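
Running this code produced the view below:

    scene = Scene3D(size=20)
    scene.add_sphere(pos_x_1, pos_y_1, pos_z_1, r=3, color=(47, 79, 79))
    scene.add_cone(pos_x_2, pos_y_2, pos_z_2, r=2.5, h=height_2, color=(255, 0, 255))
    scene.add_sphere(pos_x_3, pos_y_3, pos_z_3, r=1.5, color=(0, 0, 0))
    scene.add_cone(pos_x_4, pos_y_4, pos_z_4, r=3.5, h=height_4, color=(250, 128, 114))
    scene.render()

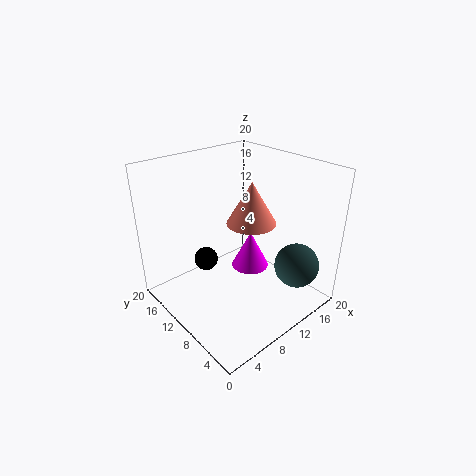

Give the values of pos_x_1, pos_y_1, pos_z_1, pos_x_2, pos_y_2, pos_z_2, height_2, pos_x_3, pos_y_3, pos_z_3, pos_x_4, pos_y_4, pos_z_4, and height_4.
pos_x_1 = 14.5; pos_y_1 = 3; pos_z_1 = 7; pos_x_2 = 10.5; pos_y_2 = 8; pos_z_2 = 6.5; height_2 = 5; pos_x_3 = 4.5; pos_y_3 = 10; pos_z_3 = 9; pos_x_4 = 12.5; pos_y_4 = 10; pos_z_4 = 11.5; height_4 = 6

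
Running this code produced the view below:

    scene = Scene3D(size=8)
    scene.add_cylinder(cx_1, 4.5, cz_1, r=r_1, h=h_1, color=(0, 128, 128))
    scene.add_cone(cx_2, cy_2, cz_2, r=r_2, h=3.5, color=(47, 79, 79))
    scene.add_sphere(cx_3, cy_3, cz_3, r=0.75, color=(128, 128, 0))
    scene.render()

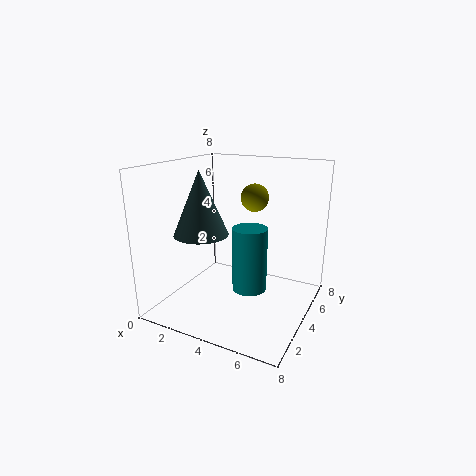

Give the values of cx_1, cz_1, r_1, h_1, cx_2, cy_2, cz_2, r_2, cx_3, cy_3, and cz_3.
cx_1 = 4.5
cz_1 = 0.75
r_1 = 1
h_1 = 3.75
cx_2 = 2.25
cy_2 = 3
cz_2 = 4.25
r_2 = 1.5
cx_3 = 4.75
cy_3 = 4.5
cz_3 = 6.25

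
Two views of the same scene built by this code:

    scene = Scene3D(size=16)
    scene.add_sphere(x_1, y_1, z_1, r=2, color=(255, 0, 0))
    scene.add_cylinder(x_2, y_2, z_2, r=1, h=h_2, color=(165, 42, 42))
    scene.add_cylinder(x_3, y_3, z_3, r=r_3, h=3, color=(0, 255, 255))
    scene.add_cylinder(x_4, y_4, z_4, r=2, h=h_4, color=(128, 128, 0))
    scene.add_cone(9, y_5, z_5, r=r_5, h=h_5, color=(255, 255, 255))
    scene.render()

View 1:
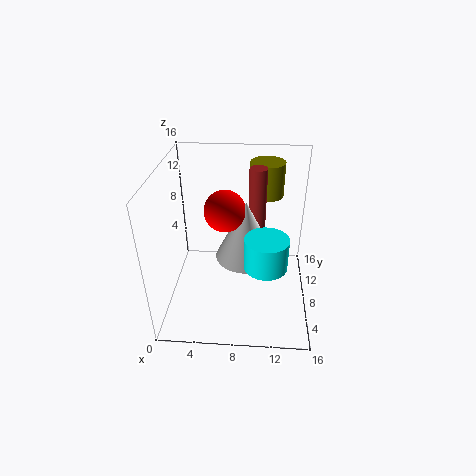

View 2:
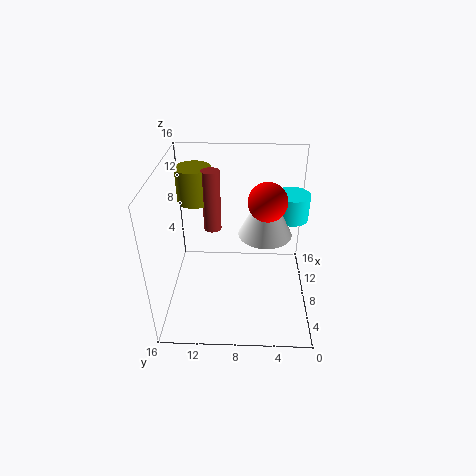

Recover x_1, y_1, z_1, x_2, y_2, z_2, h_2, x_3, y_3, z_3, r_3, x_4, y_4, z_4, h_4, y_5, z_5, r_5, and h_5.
x_1 = 7, y_1 = 5, z_1 = 13, x_2 = 10, y_2 = 11, z_2 = 8, h_2 = 7, x_3 = 11, y_3 = 2, z_3 = 9, r_3 = 2, x_4 = 11, y_4 = 13, z_4 = 11, h_4 = 4, y_5 = 5, z_5 = 8, r_5 = 3, h_5 = 6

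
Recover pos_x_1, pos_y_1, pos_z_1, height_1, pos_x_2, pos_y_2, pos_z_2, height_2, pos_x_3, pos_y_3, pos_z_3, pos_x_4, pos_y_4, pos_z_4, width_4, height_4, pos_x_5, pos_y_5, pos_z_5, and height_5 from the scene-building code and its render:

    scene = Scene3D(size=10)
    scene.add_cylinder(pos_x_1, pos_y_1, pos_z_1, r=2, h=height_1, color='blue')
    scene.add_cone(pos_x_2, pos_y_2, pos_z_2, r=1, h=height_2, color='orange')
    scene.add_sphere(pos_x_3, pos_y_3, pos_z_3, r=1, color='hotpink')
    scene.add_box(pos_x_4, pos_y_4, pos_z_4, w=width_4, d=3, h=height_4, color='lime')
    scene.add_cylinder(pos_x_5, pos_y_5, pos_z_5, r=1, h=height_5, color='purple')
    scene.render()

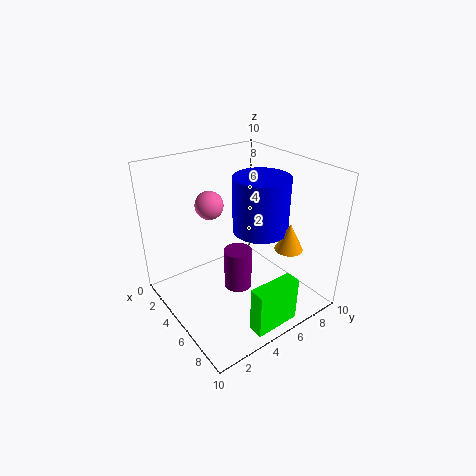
pos_x_1 = 5
pos_y_1 = 7
pos_z_1 = 5
height_1 = 4
pos_x_2 = 7
pos_y_2 = 8
pos_z_2 = 4
height_2 = 2
pos_x_3 = 3
pos_y_3 = 4
pos_z_3 = 7
pos_x_4 = 9
pos_y_4 = 3
pos_z_4 = 1
width_4 = 1
height_4 = 3
pos_x_5 = 5
pos_y_5 = 5
pos_z_5 = 1
height_5 = 3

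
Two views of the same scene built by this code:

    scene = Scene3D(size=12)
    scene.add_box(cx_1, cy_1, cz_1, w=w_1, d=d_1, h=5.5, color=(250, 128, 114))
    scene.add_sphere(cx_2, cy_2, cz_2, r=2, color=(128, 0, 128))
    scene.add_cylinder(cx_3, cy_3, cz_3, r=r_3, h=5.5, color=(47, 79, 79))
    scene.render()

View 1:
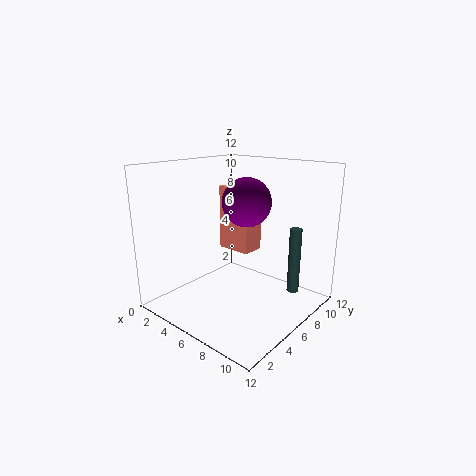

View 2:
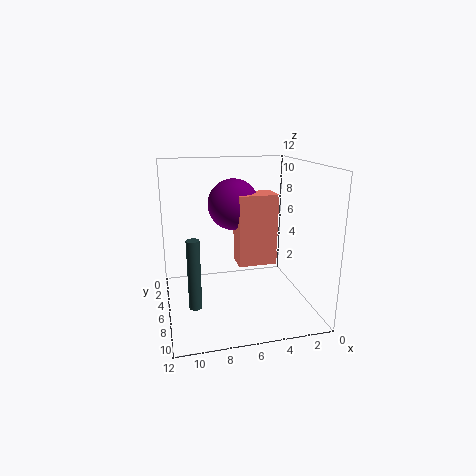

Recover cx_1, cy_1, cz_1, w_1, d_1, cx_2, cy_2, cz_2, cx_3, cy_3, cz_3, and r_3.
cx_1 = 3.5
cy_1 = 6.5
cz_1 = 4.5
w_1 = 3
d_1 = 2
cx_2 = 6.5
cy_2 = 6.5
cz_2 = 9
cx_3 = 10
cy_3 = 8.5
cz_3 = 1.5
r_3 = 0.5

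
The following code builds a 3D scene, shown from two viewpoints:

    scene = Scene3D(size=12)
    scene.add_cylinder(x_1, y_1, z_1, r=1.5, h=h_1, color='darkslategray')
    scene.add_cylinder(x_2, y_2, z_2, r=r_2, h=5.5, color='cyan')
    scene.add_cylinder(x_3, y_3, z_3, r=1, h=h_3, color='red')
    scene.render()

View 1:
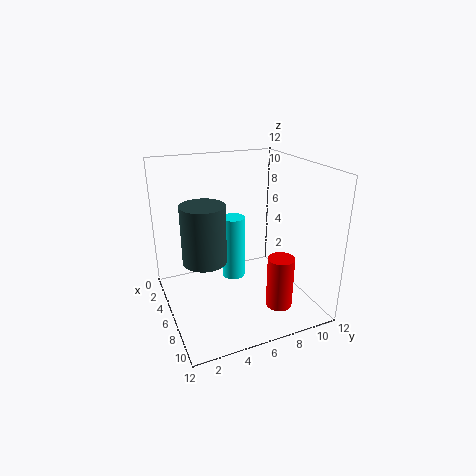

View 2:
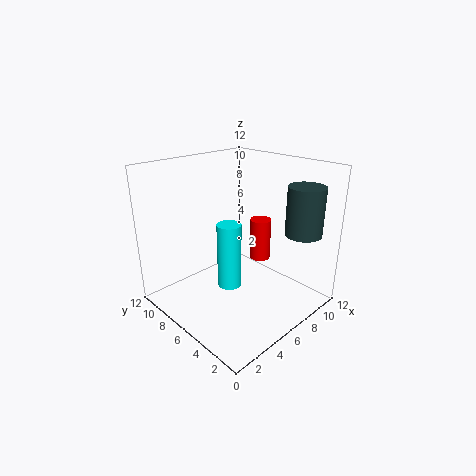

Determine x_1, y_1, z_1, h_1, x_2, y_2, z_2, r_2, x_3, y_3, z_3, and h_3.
x_1 = 9.5
y_1 = 2
z_1 = 6.5
h_1 = 4
x_2 = 5
y_2 = 6
z_2 = 2
r_2 = 1
x_3 = 10.5
y_3 = 7.5
z_3 = 2
h_3 = 4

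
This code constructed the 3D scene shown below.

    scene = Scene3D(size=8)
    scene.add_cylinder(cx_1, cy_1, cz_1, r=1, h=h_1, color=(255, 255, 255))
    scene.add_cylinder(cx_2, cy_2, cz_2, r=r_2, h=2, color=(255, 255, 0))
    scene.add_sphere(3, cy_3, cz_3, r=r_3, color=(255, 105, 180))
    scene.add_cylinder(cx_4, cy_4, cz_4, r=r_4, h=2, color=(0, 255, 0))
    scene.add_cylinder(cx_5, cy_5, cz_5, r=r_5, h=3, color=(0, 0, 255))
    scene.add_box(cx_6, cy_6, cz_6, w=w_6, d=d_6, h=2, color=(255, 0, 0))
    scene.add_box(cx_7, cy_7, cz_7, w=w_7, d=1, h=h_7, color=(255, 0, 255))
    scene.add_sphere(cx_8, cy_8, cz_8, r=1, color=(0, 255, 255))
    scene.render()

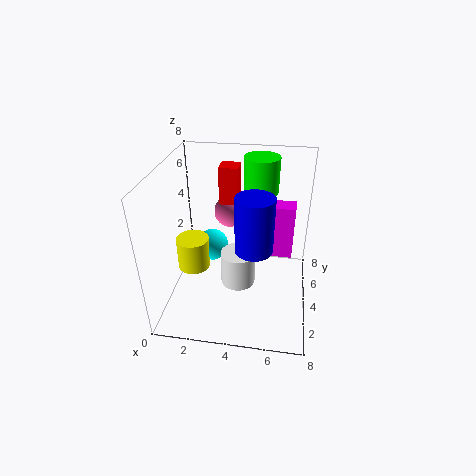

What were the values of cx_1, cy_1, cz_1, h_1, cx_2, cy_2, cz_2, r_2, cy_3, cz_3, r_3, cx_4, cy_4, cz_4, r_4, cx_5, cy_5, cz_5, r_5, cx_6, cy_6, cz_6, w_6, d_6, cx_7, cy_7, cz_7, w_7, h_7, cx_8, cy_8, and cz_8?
cx_1 = 4; cy_1 = 4; cz_1 = 1; h_1 = 2; cx_2 = 1; cy_2 = 5; cz_2 = 1; r_2 = 1; cy_3 = 7; cz_3 = 4; r_3 = 1; cx_4 = 5; cy_4 = 6; cz_4 = 6; r_4 = 1; cx_5 = 5; cy_5 = 3; cz_5 = 4; r_5 = 1; cx_6 = 3; cy_6 = 4; cz_6 = 6; w_6 = 1; d_6 = 1; cx_7 = 5; cy_7 = 4; cz_7 = 3; w_7 = 2; h_7 = 3; cx_8 = 2; cy_8 = 6; cz_8 = 2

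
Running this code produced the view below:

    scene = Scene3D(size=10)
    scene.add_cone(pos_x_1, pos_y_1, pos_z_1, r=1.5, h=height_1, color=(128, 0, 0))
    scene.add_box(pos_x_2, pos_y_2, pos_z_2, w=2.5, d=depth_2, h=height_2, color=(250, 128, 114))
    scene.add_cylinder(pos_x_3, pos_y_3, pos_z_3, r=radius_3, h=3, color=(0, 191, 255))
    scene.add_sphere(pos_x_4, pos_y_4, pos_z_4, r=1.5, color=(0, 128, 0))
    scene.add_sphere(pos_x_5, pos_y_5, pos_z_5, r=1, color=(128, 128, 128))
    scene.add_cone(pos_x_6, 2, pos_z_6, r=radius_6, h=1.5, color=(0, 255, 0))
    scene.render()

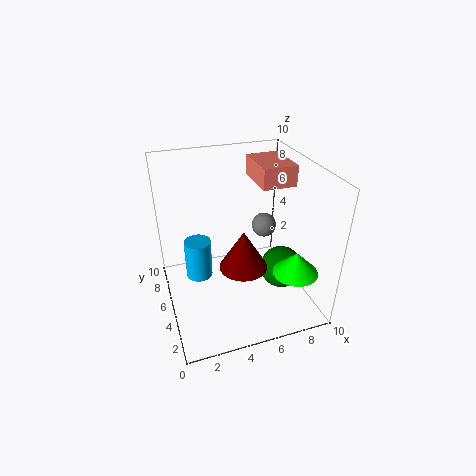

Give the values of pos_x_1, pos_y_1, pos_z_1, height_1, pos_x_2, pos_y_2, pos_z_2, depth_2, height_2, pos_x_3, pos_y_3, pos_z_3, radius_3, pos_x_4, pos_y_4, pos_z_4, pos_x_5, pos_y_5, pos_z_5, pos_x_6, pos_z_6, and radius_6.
pos_x_1 = 4.5, pos_y_1 = 2.5, pos_z_1 = 4.5, height_1 = 2.5, pos_x_2 = 7, pos_y_2 = 5.5, pos_z_2 = 8, depth_2 = 3.5, height_2 = 1.5, pos_x_3 = 2.5, pos_y_3 = 7, pos_z_3 = 1, radius_3 = 1, pos_x_4 = 8, pos_y_4 = 4, pos_z_4 = 2.5, pos_x_5 = 8.5, pos_y_5 = 8.5, pos_z_5 = 3.5, pos_x_6 = 8, pos_z_6 = 3.5, radius_6 = 1.5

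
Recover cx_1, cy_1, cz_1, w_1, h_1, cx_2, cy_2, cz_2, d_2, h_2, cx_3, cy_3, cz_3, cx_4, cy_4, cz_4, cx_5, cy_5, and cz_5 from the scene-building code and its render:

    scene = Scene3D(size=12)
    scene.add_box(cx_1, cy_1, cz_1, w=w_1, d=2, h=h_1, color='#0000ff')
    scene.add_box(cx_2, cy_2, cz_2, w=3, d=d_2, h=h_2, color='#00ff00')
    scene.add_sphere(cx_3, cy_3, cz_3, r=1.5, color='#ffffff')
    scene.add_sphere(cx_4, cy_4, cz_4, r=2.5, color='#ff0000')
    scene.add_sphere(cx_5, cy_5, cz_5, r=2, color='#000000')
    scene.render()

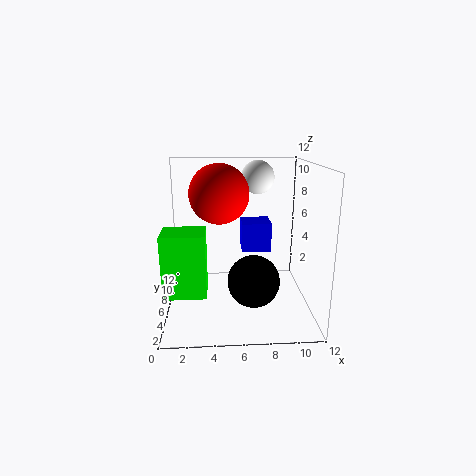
cx_1 = 6
cy_1 = 1.5
cz_1 = 6.5
w_1 = 2
h_1 = 2
cx_2 = 0.5
cy_2 = 0.5
cz_2 = 3.5
d_2 = 2.5
h_2 = 4.5
cx_3 = 8
cy_3 = 9.5
cz_3 = 10.5
cx_4 = 4.5
cy_4 = 7
cz_4 = 9.5
cx_5 = 7
cy_5 = 3
cz_5 = 3.5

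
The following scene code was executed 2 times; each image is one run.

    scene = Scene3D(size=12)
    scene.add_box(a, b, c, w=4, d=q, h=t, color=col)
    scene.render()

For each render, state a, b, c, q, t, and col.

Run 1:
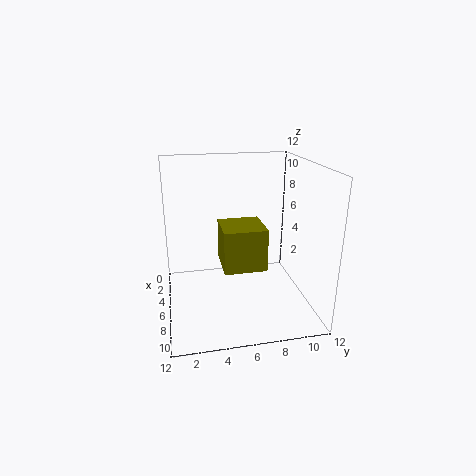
a = 1, b = 5, c = 2, q = 4, t = 4, col = 'olive'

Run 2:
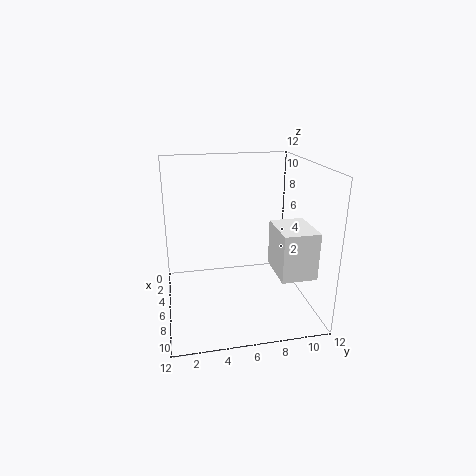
a = 5, b = 9, c = 3, q = 3, t = 4, col = 'white'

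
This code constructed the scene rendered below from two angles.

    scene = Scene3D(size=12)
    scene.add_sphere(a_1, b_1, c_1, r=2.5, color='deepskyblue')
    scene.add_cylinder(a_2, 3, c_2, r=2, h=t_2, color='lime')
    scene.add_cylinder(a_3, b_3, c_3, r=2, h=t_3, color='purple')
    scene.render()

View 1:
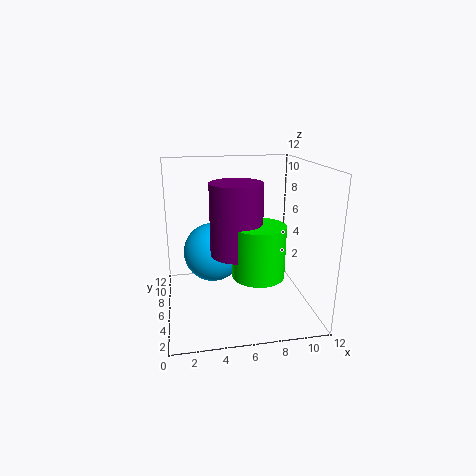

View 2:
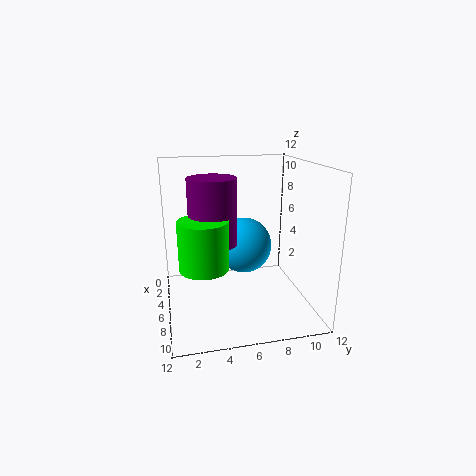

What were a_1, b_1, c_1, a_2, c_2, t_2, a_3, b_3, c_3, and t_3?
a_1 = 4; b_1 = 7; c_1 = 4.5; a_2 = 7; c_2 = 4; t_2 = 4; a_3 = 5.5; b_3 = 4; c_3 = 5.5; t_3 = 5.5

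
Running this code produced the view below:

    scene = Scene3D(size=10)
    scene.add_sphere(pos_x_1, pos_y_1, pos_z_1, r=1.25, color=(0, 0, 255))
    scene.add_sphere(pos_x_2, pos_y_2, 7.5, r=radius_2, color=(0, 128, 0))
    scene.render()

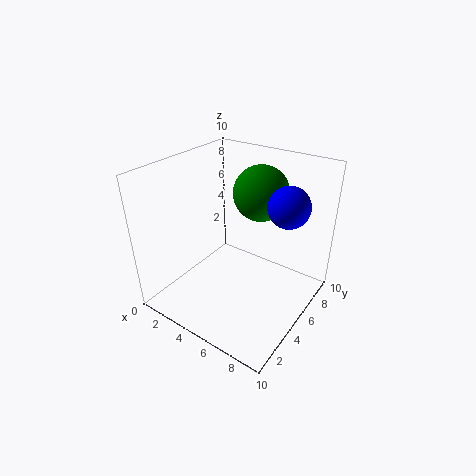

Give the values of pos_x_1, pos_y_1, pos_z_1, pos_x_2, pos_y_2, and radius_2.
pos_x_1 = 8.75; pos_y_1 = 4.75; pos_z_1 = 8.5; pos_x_2 = 5.25; pos_y_2 = 7.5; radius_2 = 2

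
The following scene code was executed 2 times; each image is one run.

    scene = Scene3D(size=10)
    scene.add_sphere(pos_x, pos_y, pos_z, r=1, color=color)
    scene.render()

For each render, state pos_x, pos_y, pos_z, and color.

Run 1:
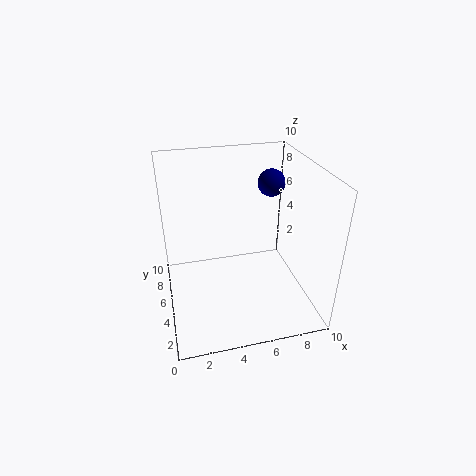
pos_x = 8
pos_y = 7
pos_z = 8
color = 'navy'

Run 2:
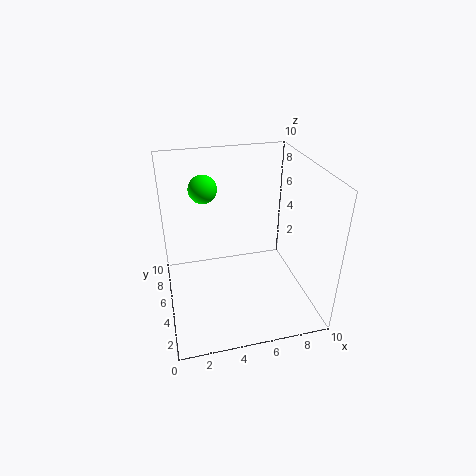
pos_x = 3
pos_y = 7
pos_z = 8
color = 'lime'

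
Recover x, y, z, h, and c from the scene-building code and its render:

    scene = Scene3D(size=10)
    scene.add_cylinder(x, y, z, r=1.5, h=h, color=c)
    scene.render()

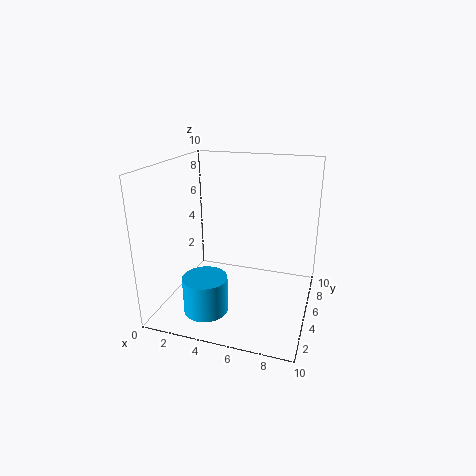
x = 3.5
y = 2.5
z = 0.5
h = 2.5
c = 'deepskyblue'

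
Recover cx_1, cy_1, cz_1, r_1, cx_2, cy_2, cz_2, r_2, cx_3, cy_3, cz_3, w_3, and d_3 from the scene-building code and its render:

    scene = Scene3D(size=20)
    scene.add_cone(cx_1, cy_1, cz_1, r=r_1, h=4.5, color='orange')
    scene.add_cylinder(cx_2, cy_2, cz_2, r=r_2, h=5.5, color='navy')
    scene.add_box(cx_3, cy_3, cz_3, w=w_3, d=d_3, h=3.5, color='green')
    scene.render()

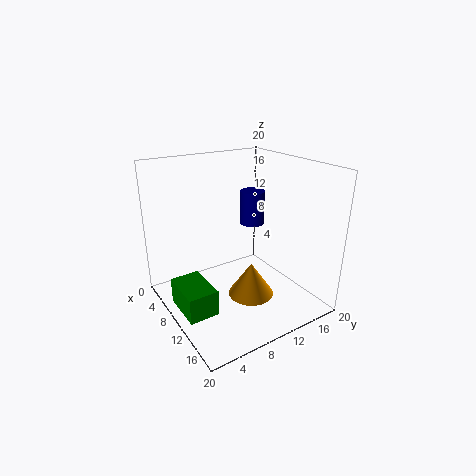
cx_1 = 14
cy_1 = 9.5
cz_1 = 3.5
r_1 = 3
cx_2 = 3.5
cy_2 = 17
cz_2 = 8.5
r_2 = 2
cx_3 = 8
cy_3 = 0.5
cz_3 = 2
w_3 = 6
d_3 = 4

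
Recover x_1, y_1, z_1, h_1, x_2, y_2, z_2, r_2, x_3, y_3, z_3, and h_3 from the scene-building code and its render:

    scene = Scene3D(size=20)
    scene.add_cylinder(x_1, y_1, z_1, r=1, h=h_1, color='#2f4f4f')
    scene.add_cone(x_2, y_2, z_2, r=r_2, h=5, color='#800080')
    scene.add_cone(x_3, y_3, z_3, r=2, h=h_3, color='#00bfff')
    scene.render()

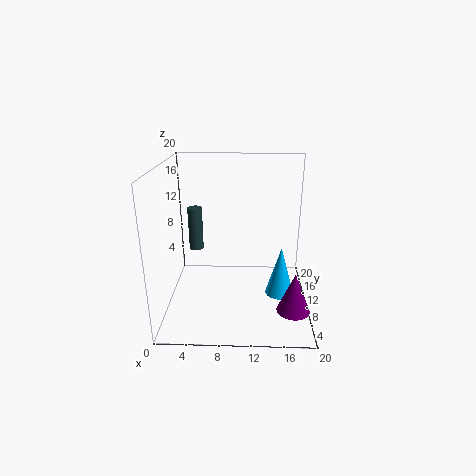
x_1 = 4, y_1 = 11, z_1 = 8, h_1 = 6, x_2 = 17, y_2 = 2, z_2 = 4, r_2 = 2, x_3 = 16, y_3 = 9, z_3 = 2, h_3 = 7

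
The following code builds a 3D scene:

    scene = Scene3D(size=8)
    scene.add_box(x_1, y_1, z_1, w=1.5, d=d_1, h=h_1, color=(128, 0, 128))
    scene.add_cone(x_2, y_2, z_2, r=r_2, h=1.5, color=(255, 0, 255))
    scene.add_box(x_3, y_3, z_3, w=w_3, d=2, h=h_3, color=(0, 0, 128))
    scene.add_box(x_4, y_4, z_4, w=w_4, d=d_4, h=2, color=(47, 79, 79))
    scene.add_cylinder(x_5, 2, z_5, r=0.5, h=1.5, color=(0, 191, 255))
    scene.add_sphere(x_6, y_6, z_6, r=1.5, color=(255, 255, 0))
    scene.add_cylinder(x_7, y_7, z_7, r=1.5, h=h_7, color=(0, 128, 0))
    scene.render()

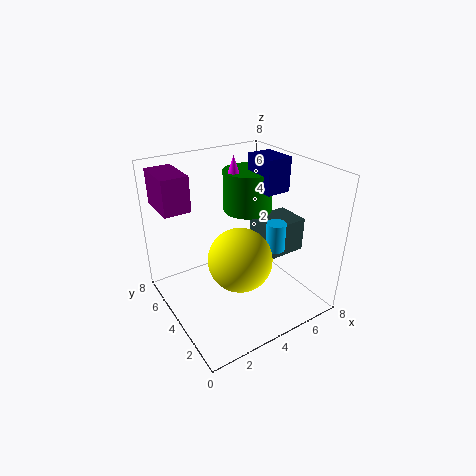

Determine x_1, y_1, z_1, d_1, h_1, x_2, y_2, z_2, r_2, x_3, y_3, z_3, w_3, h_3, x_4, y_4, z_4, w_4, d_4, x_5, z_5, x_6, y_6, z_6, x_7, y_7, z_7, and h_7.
x_1 = 0.5, y_1 = 5.5, z_1 = 5.5, d_1 = 2.5, h_1 = 2, x_2 = 5, y_2 = 6, z_2 = 6.5, r_2 = 0.5, x_3 = 6, y_3 = 4, z_3 = 6, w_3 = 1.5, h_3 = 2, x_4 = 5.5, y_4 = 3, z_4 = 2.5, w_4 = 2.5, d_4 = 2, x_5 = 5, z_5 = 4, x_6 = 2.5, y_6 = 1.5, z_6 = 4.5, x_7 = 6, y_7 = 6, z_7 = 4.5, h_7 = 2.5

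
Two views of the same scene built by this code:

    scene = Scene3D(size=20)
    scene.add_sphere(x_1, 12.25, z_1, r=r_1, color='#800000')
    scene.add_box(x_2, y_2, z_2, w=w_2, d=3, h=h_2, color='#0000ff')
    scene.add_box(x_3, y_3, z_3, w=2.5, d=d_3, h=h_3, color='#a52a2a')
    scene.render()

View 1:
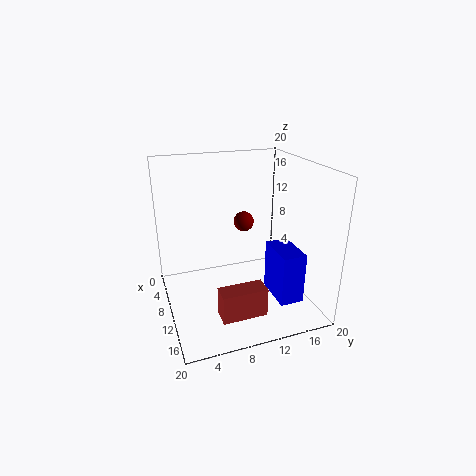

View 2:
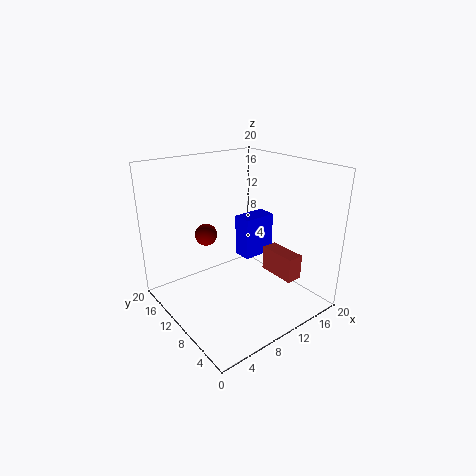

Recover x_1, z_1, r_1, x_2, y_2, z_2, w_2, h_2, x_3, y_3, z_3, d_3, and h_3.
x_1 = 6.25, z_1 = 10.75, r_1 = 1.5, x_2 = 13.75, y_2 = 12.5, z_2 = 4.25, w_2 = 5.25, h_2 = 6.5, x_3 = 15.75, y_3 = 5.25, z_3 = 2.75, d_3 = 5.75, h_3 = 3.75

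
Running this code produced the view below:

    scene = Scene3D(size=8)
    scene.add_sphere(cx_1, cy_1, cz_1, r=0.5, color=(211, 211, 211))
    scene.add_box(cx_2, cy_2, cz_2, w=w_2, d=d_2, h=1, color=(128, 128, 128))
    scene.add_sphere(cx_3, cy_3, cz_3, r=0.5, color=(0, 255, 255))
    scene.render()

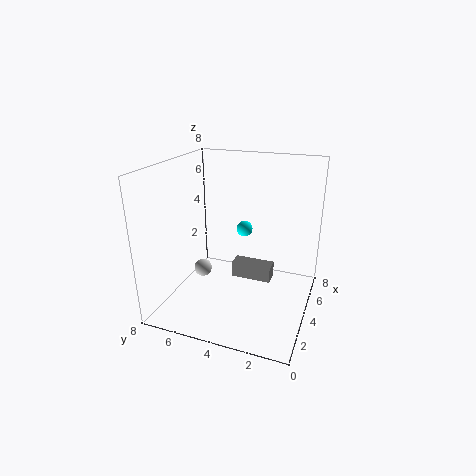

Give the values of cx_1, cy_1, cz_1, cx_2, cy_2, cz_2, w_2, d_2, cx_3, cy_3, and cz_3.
cx_1 = 3.5; cy_1 = 6; cz_1 = 2; cx_2 = 5.5; cy_2 = 2.5; cz_2 = 0.5; w_2 = 1; d_2 = 2.5; cx_3 = 6.5; cy_3 = 4.5; cz_3 = 3.5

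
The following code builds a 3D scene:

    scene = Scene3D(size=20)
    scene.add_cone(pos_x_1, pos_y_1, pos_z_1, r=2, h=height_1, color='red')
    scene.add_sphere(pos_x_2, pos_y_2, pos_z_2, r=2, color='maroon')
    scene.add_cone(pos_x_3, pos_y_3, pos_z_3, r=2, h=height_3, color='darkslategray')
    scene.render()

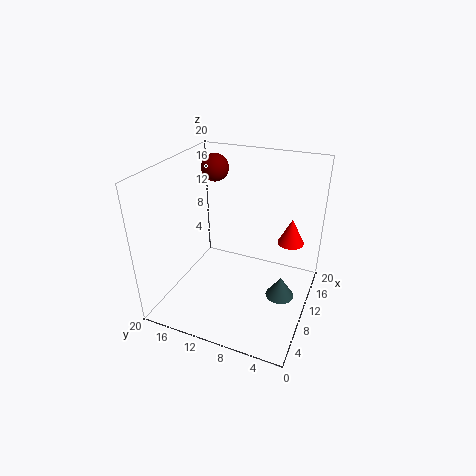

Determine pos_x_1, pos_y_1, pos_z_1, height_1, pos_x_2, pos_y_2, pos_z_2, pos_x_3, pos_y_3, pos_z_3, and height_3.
pos_x_1 = 16.5, pos_y_1 = 4, pos_z_1 = 7, height_1 = 4, pos_x_2 = 14.5, pos_y_2 = 15.5, pos_z_2 = 18, pos_x_3 = 10, pos_y_3 = 3.5, pos_z_3 = 2, height_3 = 3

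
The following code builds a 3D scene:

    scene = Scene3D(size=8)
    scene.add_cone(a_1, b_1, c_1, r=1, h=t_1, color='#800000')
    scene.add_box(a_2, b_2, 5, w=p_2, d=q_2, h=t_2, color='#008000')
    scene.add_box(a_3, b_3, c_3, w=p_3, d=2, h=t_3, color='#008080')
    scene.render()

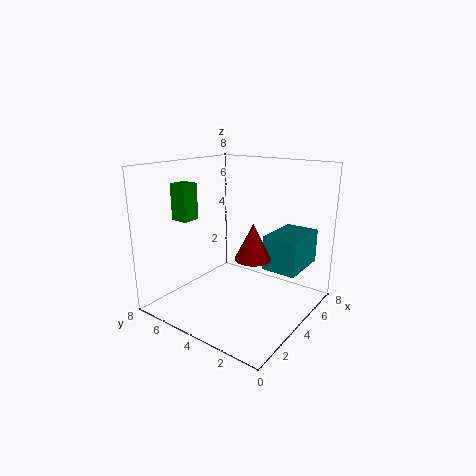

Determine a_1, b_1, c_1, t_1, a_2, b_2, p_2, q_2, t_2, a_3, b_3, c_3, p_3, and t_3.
a_1 = 4, b_1 = 3, c_1 = 3, t_1 = 2, a_2 = 2, b_2 = 6, p_2 = 1, q_2 = 1, t_2 = 2, a_3 = 5, b_3 = 1, c_3 = 2, p_3 = 3, t_3 = 2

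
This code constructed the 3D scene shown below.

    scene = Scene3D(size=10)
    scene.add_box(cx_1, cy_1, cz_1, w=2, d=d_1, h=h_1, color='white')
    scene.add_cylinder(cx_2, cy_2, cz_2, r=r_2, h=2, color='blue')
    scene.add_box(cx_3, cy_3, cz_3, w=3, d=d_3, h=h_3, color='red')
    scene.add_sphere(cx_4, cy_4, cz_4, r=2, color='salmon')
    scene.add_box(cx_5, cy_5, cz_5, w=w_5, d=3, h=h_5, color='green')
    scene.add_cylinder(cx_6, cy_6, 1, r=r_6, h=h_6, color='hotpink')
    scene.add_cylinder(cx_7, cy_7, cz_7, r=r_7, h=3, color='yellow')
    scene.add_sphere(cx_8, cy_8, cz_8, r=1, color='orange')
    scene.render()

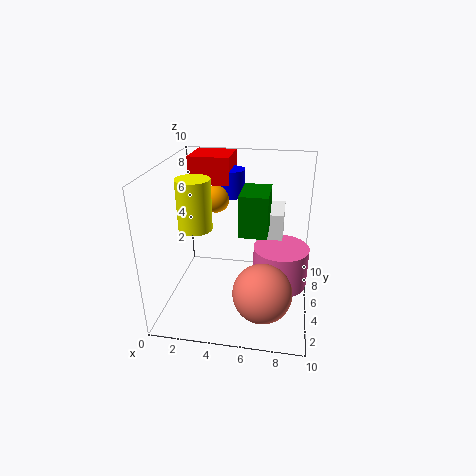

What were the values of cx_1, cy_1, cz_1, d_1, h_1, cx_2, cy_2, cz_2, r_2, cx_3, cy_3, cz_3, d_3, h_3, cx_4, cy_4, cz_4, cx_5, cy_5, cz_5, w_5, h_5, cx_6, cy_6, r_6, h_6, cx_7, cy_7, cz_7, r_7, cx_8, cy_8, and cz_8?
cx_1 = 6
cy_1 = 7
cz_1 = 3
d_1 = 3
h_1 = 3
cx_2 = 4
cy_2 = 8
cz_2 = 7
r_2 = 1
cx_3 = 1
cy_3 = 7
cz_3 = 8
d_3 = 3
h_3 = 2
cx_4 = 7
cy_4 = 3
cz_4 = 2
cx_5 = 5
cy_5 = 5
cz_5 = 5
w_5 = 2
h_5 = 3
cx_6 = 8
cy_6 = 6
r_6 = 2
h_6 = 3
cx_7 = 3
cy_7 = 2
cz_7 = 7
r_7 = 1
cx_8 = 3
cy_8 = 7
cz_8 = 7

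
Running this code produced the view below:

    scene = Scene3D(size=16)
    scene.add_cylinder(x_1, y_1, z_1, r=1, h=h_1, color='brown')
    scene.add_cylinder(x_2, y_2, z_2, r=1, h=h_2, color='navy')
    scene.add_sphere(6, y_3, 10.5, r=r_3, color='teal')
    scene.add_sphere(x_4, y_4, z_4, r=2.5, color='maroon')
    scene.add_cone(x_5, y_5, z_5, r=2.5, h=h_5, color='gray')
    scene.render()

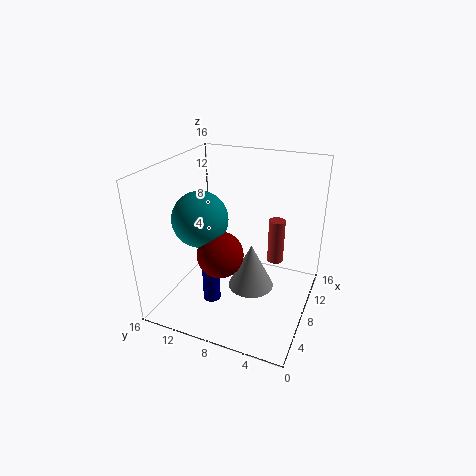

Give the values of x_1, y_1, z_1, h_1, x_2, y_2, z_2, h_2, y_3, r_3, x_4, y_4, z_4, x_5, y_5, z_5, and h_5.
x_1 = 13, y_1 = 5, z_1 = 3, h_1 = 5.5, x_2 = 6, y_2 = 10.5, z_2 = 0.5, h_2 = 5.5, y_3 = 11.5, r_3 = 3, x_4 = 5.5, y_4 = 9, z_4 = 7, x_5 = 7, y_5 = 6, z_5 = 3, h_5 = 5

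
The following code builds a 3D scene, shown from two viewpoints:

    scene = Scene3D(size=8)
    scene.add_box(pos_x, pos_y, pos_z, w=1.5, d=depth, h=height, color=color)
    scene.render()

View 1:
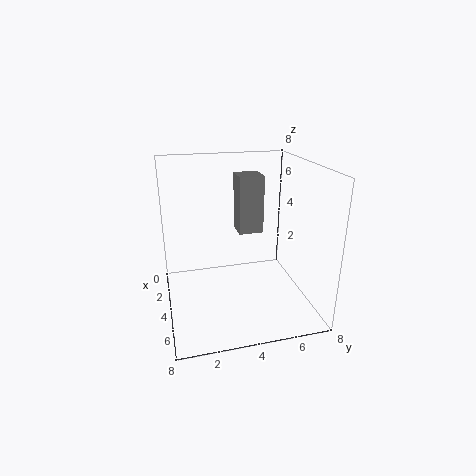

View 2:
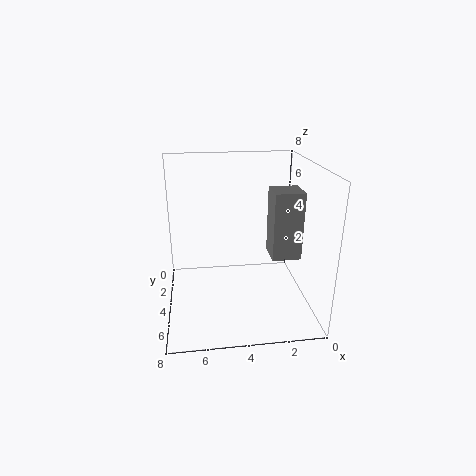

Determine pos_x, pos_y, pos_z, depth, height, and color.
pos_x = 1
pos_y = 4.5
pos_z = 3.5
depth = 1.5
height = 3.5
color = 'gray'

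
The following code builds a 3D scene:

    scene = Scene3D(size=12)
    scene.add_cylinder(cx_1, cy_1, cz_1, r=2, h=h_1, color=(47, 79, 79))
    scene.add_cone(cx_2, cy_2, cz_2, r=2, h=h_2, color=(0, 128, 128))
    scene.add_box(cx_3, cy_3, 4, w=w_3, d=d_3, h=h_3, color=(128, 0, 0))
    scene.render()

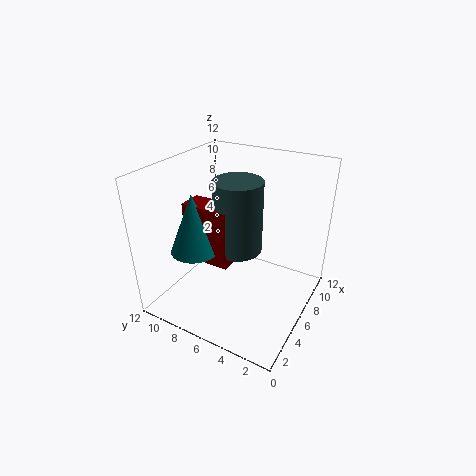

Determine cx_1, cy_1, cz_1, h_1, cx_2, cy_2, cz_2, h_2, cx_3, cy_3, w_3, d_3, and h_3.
cx_1 = 6
cy_1 = 6
cz_1 = 5
h_1 = 6
cx_2 = 4
cy_2 = 9
cz_2 = 5
h_2 = 5
cx_3 = 4
cy_3 = 6
w_3 = 2
d_3 = 4
h_3 = 5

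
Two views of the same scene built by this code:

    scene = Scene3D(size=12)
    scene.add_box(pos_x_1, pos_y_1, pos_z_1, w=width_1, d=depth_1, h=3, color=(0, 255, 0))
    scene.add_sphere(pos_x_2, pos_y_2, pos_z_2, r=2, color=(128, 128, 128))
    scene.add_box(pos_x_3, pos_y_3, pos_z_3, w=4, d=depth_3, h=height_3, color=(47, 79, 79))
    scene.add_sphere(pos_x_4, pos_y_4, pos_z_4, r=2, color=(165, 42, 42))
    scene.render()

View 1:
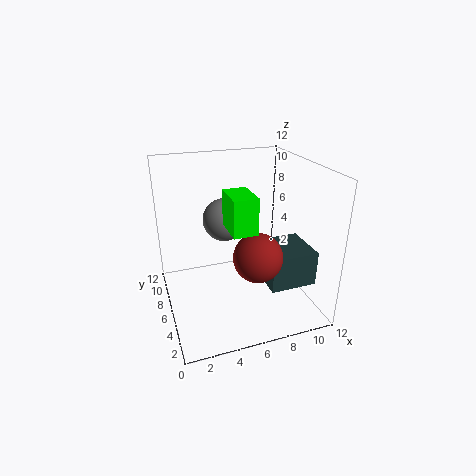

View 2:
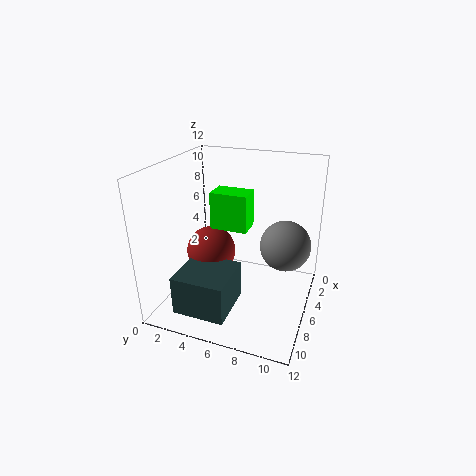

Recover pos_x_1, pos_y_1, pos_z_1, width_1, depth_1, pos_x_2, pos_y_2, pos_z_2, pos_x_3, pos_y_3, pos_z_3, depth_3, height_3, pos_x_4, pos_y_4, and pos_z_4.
pos_x_1 = 5, pos_y_1 = 4, pos_z_1 = 7, width_1 = 2, depth_1 = 3, pos_x_2 = 6, pos_y_2 = 10, pos_z_2 = 6, pos_x_3 = 8, pos_y_3 = 3, pos_z_3 = 2, depth_3 = 4, height_3 = 3, pos_x_4 = 7, pos_y_4 = 4, pos_z_4 = 5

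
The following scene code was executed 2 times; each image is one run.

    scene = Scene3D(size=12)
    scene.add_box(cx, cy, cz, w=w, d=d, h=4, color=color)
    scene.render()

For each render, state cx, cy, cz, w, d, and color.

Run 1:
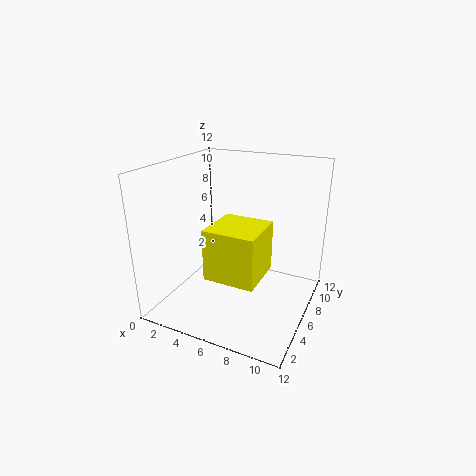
cx = 5
cy = 2
cz = 4
w = 4
d = 4
color = 'yellow'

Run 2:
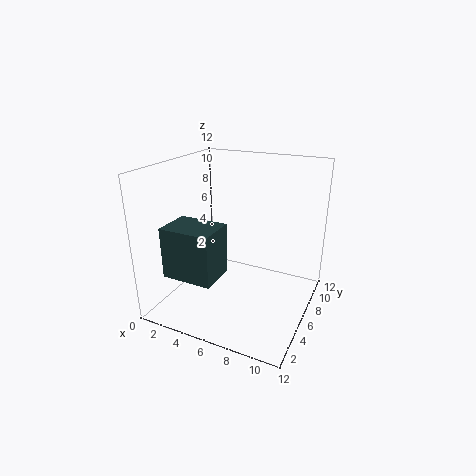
cx = 2
cy = 1
cz = 4
w = 4
d = 3
color = 'darkslategray'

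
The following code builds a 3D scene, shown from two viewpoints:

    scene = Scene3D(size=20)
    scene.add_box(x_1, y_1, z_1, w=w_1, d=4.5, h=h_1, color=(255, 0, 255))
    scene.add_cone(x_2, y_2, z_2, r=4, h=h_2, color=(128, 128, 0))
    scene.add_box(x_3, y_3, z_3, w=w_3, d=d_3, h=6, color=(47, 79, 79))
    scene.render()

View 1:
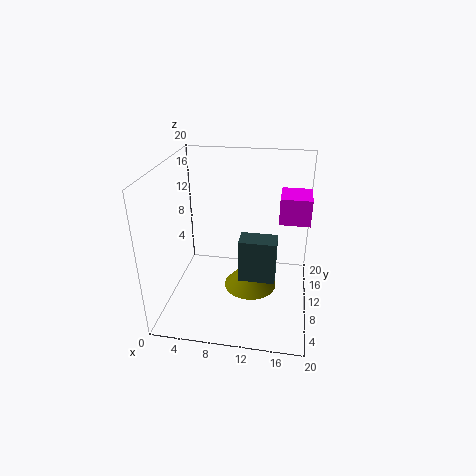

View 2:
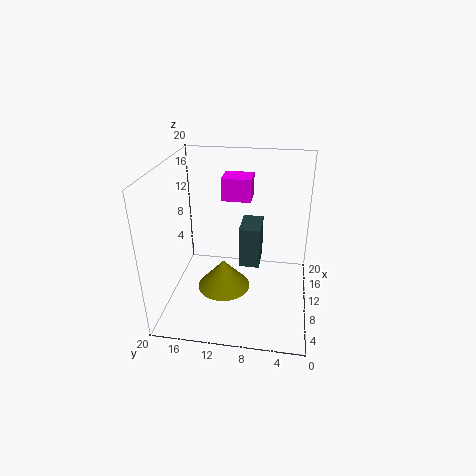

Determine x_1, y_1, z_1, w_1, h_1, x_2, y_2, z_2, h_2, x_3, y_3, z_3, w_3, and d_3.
x_1 = 15.5, y_1 = 9, z_1 = 13, w_1 = 4, h_1 = 3.5, x_2 = 11.5, y_2 = 12.5, z_2 = 0.5, h_2 = 4.5, x_3 = 10.5, y_3 = 7, z_3 = 5, w_3 = 5, d_3 = 3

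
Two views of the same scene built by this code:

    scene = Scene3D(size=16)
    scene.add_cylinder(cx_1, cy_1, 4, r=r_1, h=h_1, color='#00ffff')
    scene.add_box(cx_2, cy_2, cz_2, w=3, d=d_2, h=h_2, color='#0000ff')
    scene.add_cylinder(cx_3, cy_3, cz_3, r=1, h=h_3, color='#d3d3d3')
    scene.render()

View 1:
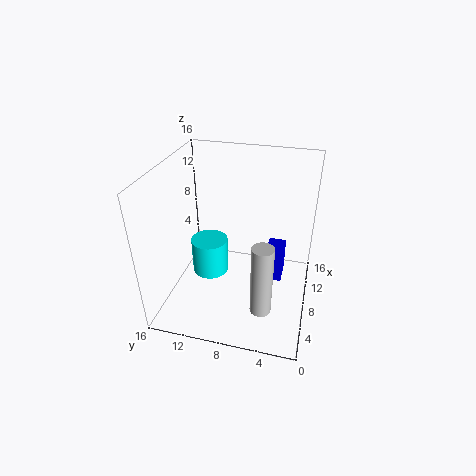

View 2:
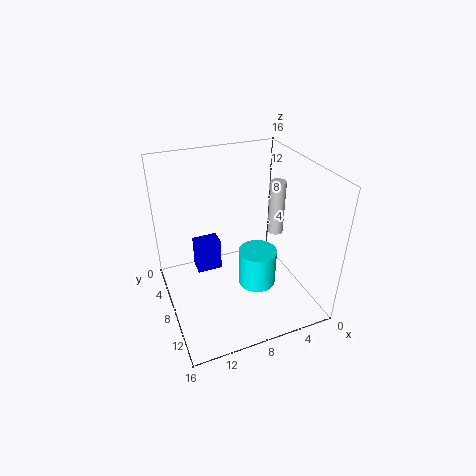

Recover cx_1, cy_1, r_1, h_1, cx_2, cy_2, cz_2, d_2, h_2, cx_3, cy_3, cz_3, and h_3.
cx_1 = 7; cy_1 = 11; r_1 = 2; h_1 = 4; cx_2 = 9; cy_2 = 3; cz_2 = 2; d_2 = 2; h_2 = 4; cx_3 = 1; cy_3 = 4; cz_3 = 5; h_3 = 7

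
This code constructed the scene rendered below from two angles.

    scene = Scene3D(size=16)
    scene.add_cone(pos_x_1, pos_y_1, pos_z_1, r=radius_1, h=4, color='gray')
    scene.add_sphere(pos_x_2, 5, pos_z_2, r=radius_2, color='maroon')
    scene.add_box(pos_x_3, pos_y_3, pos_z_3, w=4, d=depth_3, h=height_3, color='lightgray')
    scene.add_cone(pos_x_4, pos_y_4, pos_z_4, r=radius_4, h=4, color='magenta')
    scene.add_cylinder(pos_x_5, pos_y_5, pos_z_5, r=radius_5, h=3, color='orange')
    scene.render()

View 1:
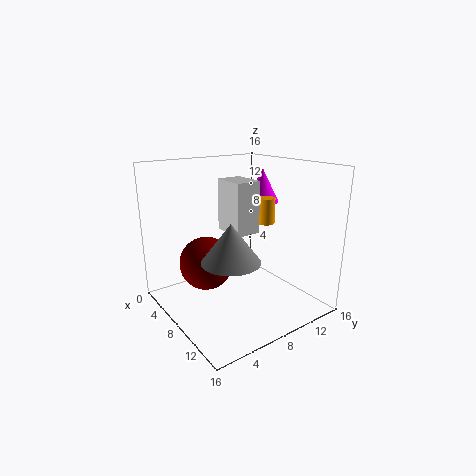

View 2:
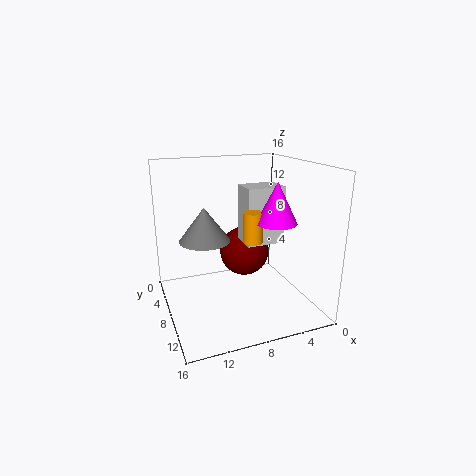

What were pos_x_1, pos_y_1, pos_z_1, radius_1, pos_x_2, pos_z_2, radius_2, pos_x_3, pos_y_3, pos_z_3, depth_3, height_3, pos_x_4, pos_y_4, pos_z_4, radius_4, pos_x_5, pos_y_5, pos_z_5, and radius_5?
pos_x_1 = 11; pos_y_1 = 5; pos_z_1 = 7; radius_1 = 3; pos_x_2 = 6; pos_z_2 = 5; radius_2 = 3; pos_x_3 = 4; pos_y_3 = 8; pos_z_3 = 8; depth_3 = 3; height_3 = 6; pos_x_4 = 6; pos_y_4 = 13; pos_z_4 = 11; radius_4 = 2; pos_x_5 = 8; pos_y_5 = 12; pos_z_5 = 9; radius_5 = 1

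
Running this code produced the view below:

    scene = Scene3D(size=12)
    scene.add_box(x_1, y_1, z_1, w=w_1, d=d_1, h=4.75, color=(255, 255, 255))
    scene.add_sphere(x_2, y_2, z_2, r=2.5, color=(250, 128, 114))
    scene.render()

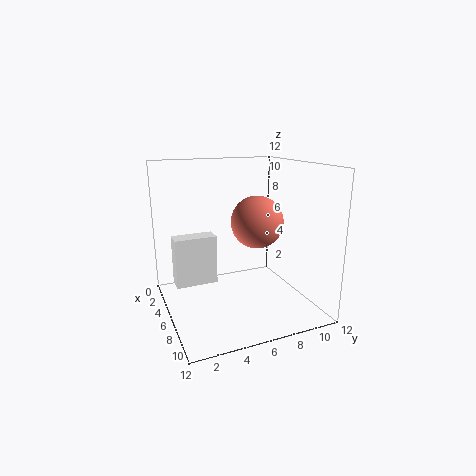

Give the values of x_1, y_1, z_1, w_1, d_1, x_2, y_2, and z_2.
x_1 = 0.25
y_1 = 1.5
z_1 = 0.25
w_1 = 1.75
d_1 = 4
x_2 = 3
y_2 = 9.25
z_2 = 6.25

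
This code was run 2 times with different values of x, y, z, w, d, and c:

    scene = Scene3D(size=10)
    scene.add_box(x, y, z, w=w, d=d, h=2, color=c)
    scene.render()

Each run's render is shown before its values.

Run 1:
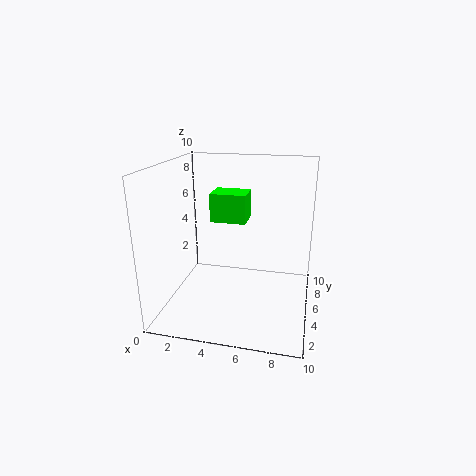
x = 3; y = 5; z = 6; w = 2.5; d = 2; c = 'lime'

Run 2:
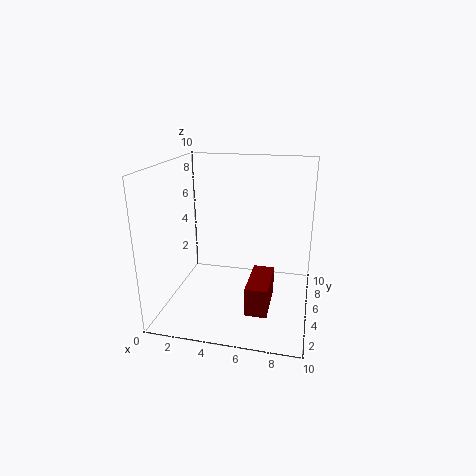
x = 6; y = 2.5; z = 0.5; w = 1.5; d = 3.5; c = 'maroon'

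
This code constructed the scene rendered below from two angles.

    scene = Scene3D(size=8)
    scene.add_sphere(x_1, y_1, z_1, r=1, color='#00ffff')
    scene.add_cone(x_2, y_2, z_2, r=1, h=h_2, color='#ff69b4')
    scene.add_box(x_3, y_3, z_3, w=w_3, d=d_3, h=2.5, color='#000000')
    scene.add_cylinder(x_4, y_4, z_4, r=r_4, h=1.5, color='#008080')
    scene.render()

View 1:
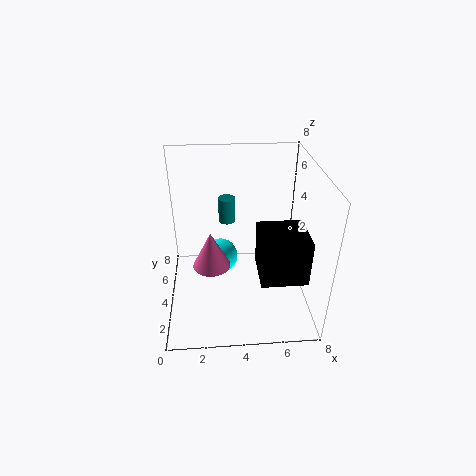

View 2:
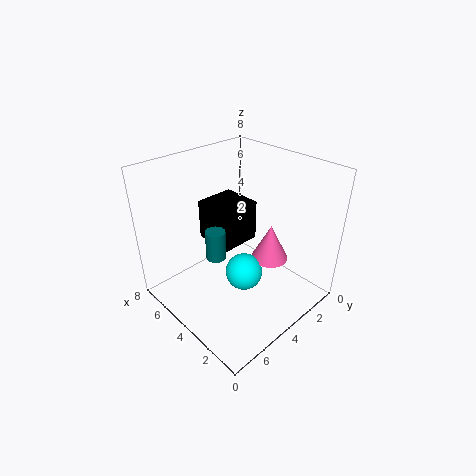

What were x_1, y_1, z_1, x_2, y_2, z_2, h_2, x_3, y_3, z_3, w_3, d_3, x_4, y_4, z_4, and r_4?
x_1 = 3; y_1 = 4.5; z_1 = 2.5; x_2 = 2.5; y_2 = 3; z_2 = 3; h_2 = 2; x_3 = 5; y_3 = 1.5; z_3 = 2.5; w_3 = 2.5; d_3 = 2.5; x_4 = 3.5; y_4 = 6; z_4 = 4; r_4 = 0.5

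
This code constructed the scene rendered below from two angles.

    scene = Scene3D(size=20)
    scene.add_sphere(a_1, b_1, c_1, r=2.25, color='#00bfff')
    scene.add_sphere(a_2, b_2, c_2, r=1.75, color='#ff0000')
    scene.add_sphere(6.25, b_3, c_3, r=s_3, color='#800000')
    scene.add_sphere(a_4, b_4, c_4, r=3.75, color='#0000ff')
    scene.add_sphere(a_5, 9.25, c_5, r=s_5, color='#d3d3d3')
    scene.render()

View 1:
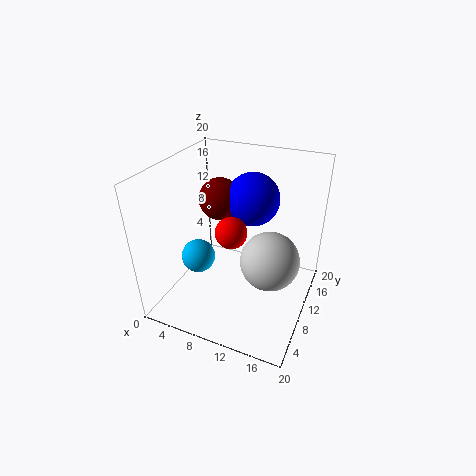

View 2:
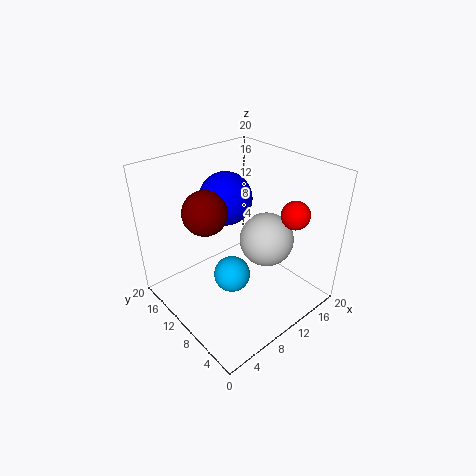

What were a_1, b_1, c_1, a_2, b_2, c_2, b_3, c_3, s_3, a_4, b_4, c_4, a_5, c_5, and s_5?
a_1 = 5.75; b_1 = 6.25; c_1 = 8.25; a_2 = 12.5; b_2 = 2.5; c_2 = 15.75; b_3 = 12.25; c_3 = 14.25; s_3 = 3; a_4 = 10.75; b_4 = 13.5; c_4 = 14.5; a_5 = 15; c_5 = 8; s_5 = 4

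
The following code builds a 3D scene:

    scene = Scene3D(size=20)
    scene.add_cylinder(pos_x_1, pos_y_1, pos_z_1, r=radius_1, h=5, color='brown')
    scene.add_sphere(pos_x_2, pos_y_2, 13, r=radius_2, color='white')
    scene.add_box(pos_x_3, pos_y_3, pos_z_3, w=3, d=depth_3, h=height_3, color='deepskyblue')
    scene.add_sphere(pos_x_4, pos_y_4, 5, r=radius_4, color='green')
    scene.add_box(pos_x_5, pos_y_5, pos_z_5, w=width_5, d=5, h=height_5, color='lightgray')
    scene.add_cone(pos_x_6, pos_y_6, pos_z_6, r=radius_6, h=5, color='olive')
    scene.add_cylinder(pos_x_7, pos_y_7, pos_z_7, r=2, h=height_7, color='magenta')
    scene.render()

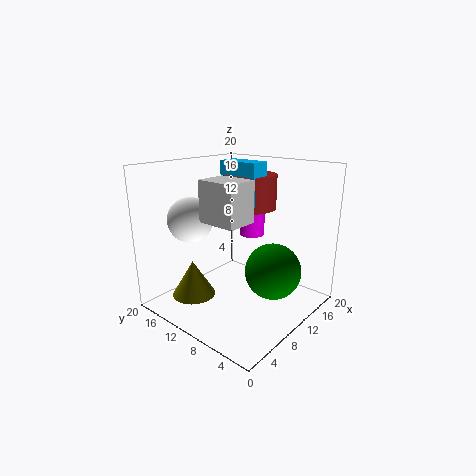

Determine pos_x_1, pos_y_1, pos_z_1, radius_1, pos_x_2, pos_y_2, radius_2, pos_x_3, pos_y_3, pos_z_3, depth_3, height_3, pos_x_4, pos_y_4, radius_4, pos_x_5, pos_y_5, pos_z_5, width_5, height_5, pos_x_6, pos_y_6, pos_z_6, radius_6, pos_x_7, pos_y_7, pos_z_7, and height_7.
pos_x_1 = 15; pos_y_1 = 12; pos_z_1 = 13; radius_1 = 4; pos_x_2 = 5; pos_y_2 = 14; radius_2 = 3; pos_x_3 = 12; pos_y_3 = 9; pos_z_3 = 14; depth_3 = 6; height_3 = 6; pos_x_4 = 13; pos_y_4 = 6; radius_4 = 4; pos_x_5 = 3; pos_y_5 = 5; pos_z_5 = 14; width_5 = 4; height_5 = 5; pos_x_6 = 5; pos_y_6 = 14; pos_z_6 = 2; radius_6 = 3; pos_x_7 = 17; pos_y_7 = 13; pos_z_7 = 8; height_7 = 5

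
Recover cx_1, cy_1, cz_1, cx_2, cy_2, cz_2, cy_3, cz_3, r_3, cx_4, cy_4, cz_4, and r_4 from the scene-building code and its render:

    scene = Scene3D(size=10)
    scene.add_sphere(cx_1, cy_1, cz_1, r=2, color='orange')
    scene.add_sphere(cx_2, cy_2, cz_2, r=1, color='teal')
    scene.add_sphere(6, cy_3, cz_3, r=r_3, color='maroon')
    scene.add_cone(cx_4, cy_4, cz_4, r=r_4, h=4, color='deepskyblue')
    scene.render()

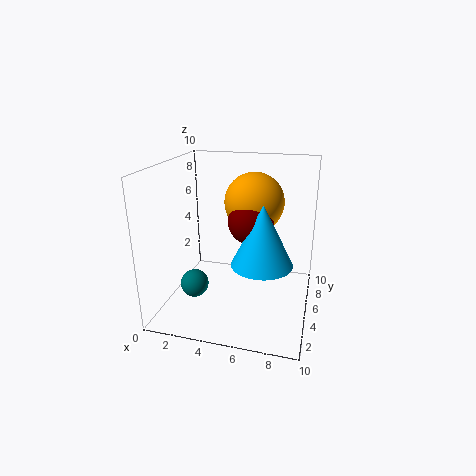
cx_1 = 6, cy_1 = 5.5, cz_1 = 7.5, cx_2 = 2, cy_2 = 4, cz_2 = 1.5, cy_3 = 4.5, cz_3 = 6.5, r_3 = 1.5, cx_4 = 7, cy_4 = 3.5, cz_4 = 4, r_4 = 2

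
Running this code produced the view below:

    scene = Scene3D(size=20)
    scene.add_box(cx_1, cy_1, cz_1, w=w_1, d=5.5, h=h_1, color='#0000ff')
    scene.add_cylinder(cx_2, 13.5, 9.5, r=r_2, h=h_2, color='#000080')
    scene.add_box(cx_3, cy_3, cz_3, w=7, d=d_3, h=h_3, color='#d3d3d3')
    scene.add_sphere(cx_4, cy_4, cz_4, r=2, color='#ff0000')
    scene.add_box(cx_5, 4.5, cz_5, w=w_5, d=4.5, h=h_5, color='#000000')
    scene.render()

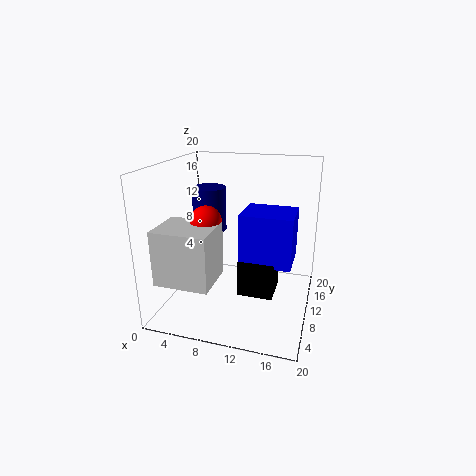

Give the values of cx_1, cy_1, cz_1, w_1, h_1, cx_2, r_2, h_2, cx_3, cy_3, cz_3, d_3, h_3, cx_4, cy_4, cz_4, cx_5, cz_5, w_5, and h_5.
cx_1 = 11.5, cy_1 = 5, cz_1 = 8.5, w_1 = 6.5, h_1 = 6.5, cx_2 = 4.5, r_2 = 2.5, h_2 = 6.5, cx_3 = 2, cy_3 = 0.5, cz_3 = 6.5, d_3 = 6, h_3 = 7, cx_4 = 7, cy_4 = 6, cz_4 = 13.5, cx_5 = 11.5, cz_5 = 4.5, w_5 = 4.5, h_5 = 4.5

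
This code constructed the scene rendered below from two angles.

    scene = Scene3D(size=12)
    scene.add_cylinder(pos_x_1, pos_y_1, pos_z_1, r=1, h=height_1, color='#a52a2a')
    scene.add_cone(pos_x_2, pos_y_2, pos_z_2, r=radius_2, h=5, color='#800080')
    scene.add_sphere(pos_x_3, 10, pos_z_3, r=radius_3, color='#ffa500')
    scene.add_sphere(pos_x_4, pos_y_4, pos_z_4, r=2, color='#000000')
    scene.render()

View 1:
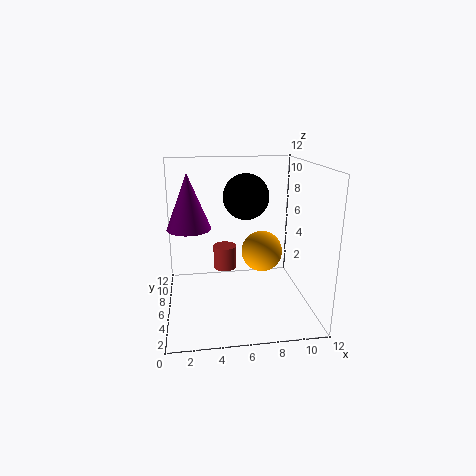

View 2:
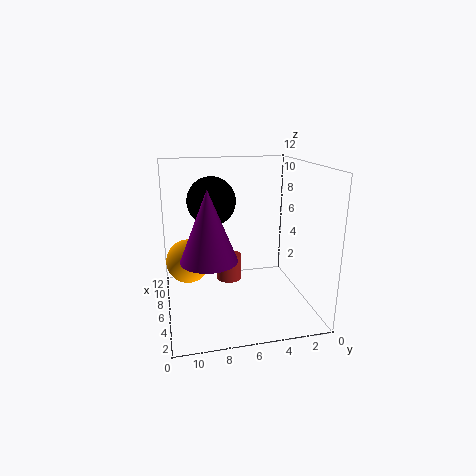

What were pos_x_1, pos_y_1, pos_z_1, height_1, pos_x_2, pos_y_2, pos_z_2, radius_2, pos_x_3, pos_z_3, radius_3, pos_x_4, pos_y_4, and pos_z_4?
pos_x_1 = 5, pos_y_1 = 7, pos_z_1 = 3, height_1 = 2, pos_x_2 = 2, pos_y_2 = 9, pos_z_2 = 6, radius_2 = 2, pos_x_3 = 9, pos_z_3 = 3, radius_3 = 2, pos_x_4 = 7, pos_y_4 = 8, pos_z_4 = 9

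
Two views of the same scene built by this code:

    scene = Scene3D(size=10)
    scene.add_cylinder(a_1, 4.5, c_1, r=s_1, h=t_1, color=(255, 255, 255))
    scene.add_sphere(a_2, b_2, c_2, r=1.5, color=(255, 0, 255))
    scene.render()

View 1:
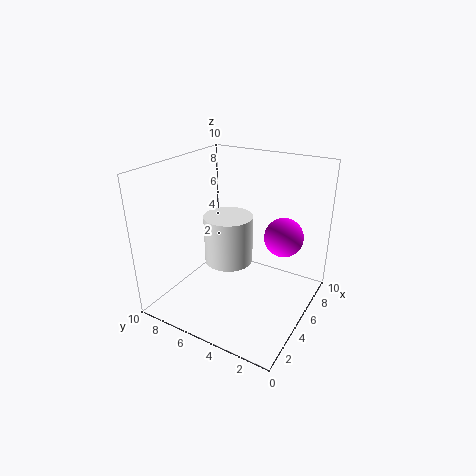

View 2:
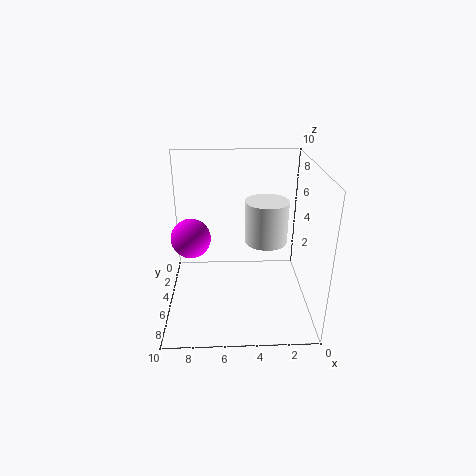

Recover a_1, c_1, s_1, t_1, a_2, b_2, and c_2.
a_1 = 3, c_1 = 4.5, s_1 = 1.5, t_1 = 3, a_2 = 8.5, b_2 = 3, c_2 = 4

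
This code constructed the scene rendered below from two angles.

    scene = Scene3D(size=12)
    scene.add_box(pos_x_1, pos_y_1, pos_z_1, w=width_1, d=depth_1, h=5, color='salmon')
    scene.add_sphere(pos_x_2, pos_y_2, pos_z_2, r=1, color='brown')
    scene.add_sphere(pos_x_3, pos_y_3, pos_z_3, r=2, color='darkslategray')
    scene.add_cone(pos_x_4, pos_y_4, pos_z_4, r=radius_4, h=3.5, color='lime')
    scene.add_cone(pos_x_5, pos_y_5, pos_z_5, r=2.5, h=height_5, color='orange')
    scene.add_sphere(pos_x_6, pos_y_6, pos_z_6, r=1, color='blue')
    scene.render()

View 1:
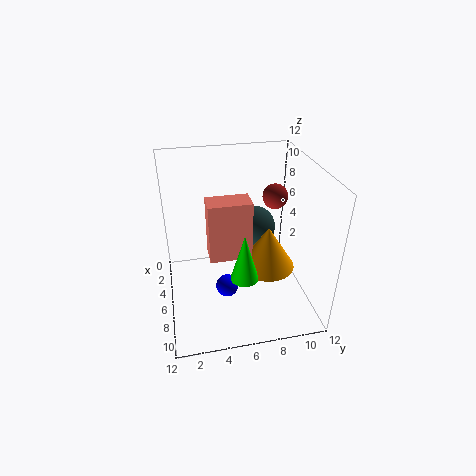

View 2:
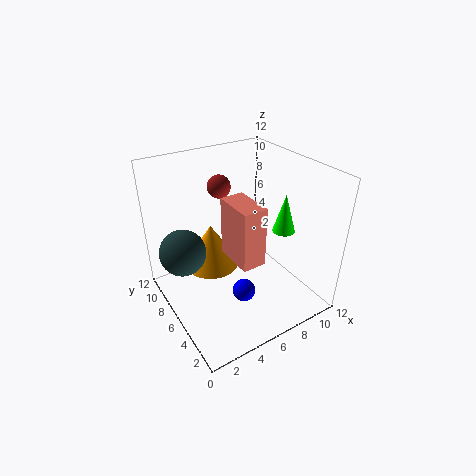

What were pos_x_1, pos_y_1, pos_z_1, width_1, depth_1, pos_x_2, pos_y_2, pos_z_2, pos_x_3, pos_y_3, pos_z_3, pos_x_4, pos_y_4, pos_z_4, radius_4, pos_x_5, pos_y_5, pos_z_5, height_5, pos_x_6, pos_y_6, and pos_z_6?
pos_x_1 = 5, pos_y_1 = 3.5, pos_z_1 = 4.5, width_1 = 2, depth_1 = 3.5, pos_x_2 = 6, pos_y_2 = 9, pos_z_2 = 9.5, pos_x_3 = 2, pos_y_3 = 8.5, pos_z_3 = 4.5, pos_x_4 = 10.5, pos_y_4 = 5.5, pos_z_4 = 5.5, radius_4 = 1, pos_x_5 = 5, pos_y_5 = 9, pos_z_5 = 2, height_5 = 4, pos_x_6 = 6, pos_y_6 = 5, pos_z_6 = 1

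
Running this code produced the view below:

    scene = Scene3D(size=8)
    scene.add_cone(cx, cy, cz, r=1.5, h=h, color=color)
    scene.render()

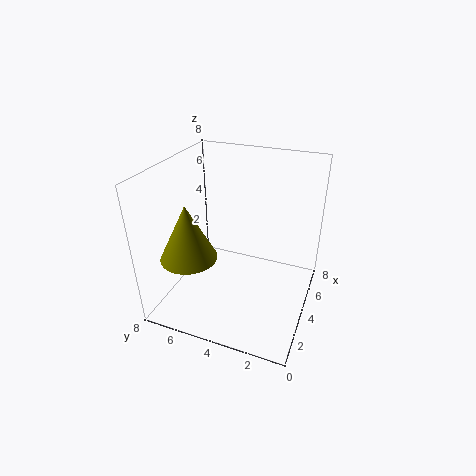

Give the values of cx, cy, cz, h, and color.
cx = 2; cy = 6; cz = 3.5; h = 3; color = 'olive'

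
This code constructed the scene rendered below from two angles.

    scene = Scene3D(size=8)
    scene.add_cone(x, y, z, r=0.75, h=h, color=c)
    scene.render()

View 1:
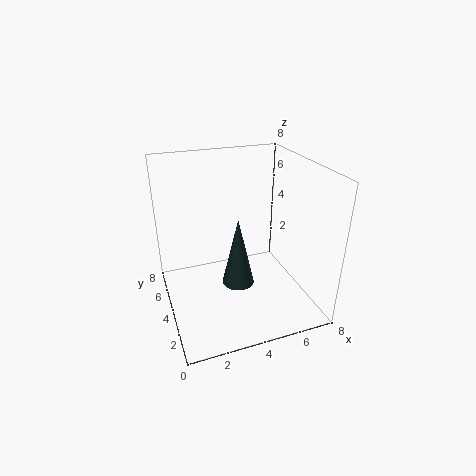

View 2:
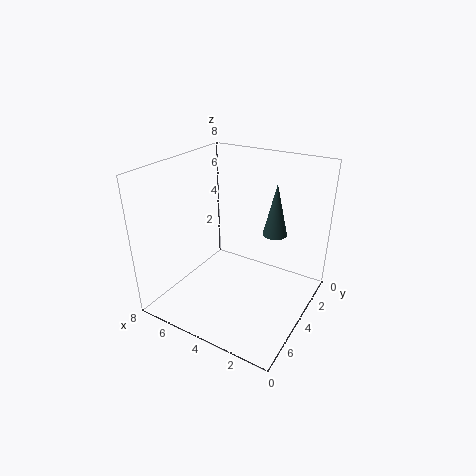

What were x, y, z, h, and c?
x = 3
y = 1.25
z = 3.25
h = 3.25
c = 'darkslategray'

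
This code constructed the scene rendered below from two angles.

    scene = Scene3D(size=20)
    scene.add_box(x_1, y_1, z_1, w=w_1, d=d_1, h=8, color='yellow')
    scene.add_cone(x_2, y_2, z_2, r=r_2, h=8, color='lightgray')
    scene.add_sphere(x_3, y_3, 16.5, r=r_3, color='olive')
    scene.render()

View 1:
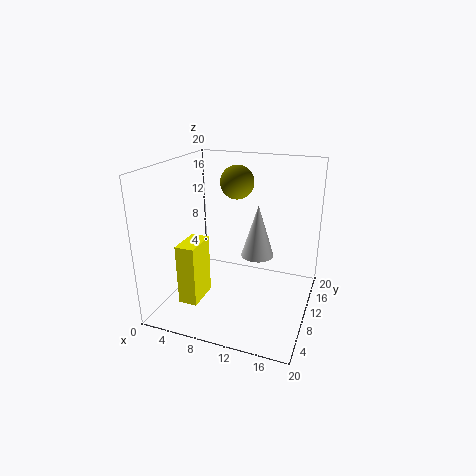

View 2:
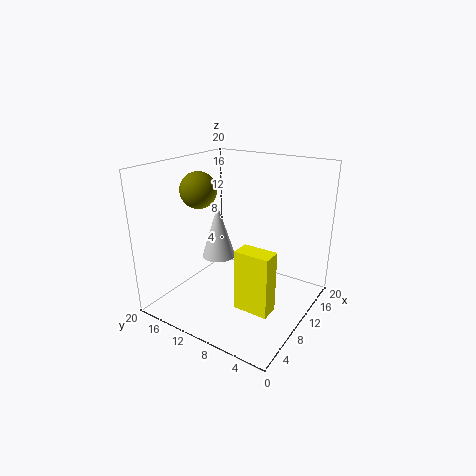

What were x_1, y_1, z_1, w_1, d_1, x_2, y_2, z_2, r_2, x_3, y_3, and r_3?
x_1 = 4.5; y_1 = 2.5; z_1 = 3; w_1 = 2.5; d_1 = 4.5; x_2 = 11.5; y_2 = 14.5; z_2 = 5.5; r_2 = 2.5; x_3 = 8; y_3 = 15; r_3 = 2.5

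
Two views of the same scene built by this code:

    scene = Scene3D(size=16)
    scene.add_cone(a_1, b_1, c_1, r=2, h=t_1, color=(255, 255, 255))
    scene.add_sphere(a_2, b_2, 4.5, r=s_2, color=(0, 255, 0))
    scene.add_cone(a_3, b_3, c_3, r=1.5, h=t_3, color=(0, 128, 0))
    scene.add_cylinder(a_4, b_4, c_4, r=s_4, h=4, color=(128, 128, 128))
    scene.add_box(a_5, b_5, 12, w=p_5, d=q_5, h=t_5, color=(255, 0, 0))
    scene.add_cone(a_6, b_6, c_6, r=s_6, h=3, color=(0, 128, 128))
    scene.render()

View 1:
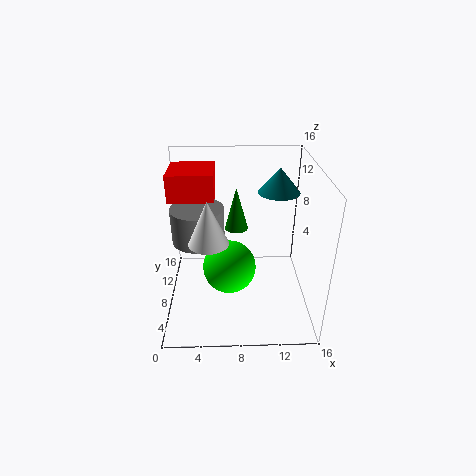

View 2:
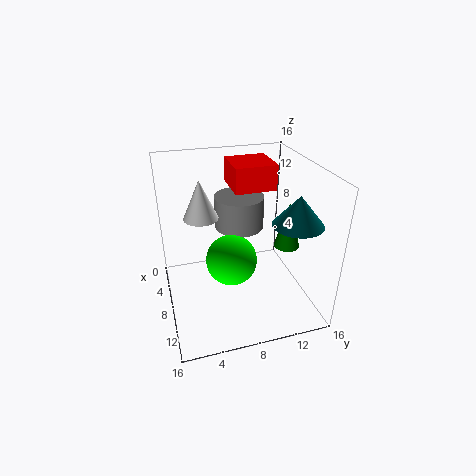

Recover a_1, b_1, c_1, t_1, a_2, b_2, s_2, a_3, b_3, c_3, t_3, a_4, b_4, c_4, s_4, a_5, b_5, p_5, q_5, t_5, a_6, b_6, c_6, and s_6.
a_1 = 5
b_1 = 4.5
c_1 = 9.5
t_1 = 4.5
a_2 = 7
b_2 = 7.5
s_2 = 3
a_3 = 8
b_3 = 14
c_3 = 6
t_3 = 5.5
a_4 = 3.5
b_4 = 9.5
c_4 = 7
s_4 = 3
a_5 = 0.5
b_5 = 8.5
p_5 = 5
q_5 = 5
t_5 = 3
a_6 = 13
b_6 = 12.5
c_6 = 11.5
s_6 = 2.5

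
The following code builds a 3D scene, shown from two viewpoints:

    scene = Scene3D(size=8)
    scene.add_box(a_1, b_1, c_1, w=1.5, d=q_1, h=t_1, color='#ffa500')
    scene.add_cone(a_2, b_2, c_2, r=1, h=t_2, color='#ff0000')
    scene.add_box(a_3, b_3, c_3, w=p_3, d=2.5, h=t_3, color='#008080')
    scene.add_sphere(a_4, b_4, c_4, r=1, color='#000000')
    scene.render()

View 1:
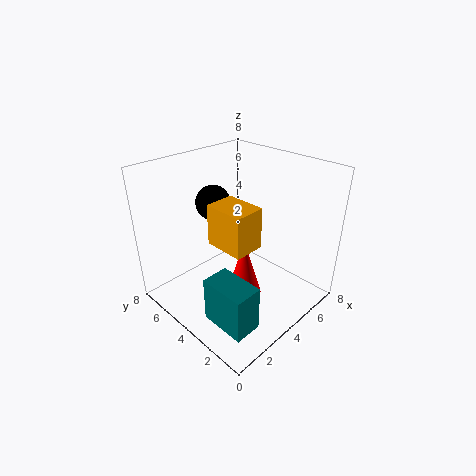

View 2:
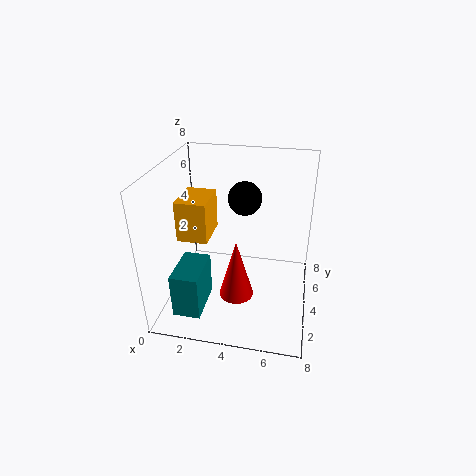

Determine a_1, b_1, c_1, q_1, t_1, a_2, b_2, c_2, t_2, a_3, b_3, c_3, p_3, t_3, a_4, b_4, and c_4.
a_1 = 1.5, b_1 = 1.5, c_1 = 5, q_1 = 2, t_1 = 2, a_2 = 4, b_2 = 3.5, c_2 = 0.5, t_2 = 3.5, a_3 = 1, b_3 = 1, c_3 = 0.5, p_3 = 1.5, t_3 = 2.5, a_4 = 4, b_4 = 6, c_4 = 5.5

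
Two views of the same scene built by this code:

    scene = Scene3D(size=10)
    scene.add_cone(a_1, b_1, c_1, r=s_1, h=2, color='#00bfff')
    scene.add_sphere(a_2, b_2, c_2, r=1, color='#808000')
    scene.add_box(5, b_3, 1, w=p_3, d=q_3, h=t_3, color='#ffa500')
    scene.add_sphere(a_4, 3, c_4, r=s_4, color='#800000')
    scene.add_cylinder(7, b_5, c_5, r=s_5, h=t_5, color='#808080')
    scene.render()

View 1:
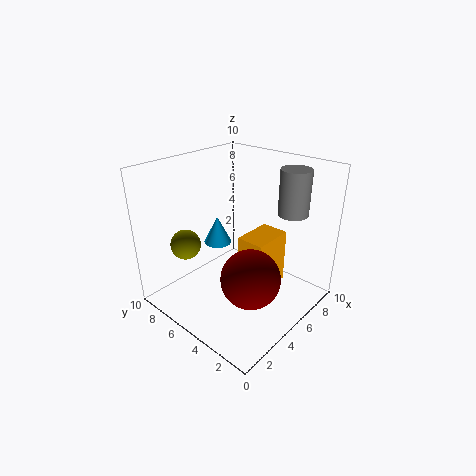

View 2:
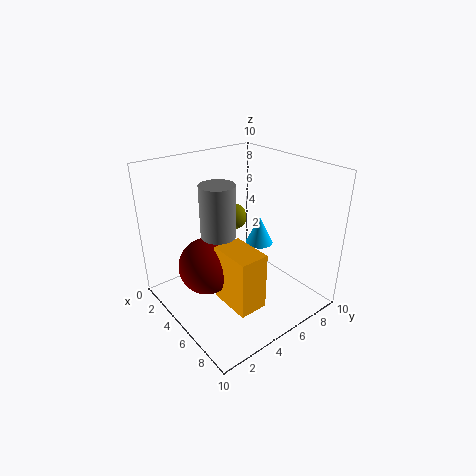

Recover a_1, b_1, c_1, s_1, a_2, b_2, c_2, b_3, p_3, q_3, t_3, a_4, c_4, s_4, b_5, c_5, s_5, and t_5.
a_1 = 5, b_1 = 7, c_1 = 4, s_1 = 1, a_2 = 2, b_2 = 7, c_2 = 5, b_3 = 3, p_3 = 3, q_3 = 2, t_3 = 4, a_4 = 4, c_4 = 3, s_4 = 2, b_5 = 2, c_5 = 7, s_5 = 1, t_5 = 3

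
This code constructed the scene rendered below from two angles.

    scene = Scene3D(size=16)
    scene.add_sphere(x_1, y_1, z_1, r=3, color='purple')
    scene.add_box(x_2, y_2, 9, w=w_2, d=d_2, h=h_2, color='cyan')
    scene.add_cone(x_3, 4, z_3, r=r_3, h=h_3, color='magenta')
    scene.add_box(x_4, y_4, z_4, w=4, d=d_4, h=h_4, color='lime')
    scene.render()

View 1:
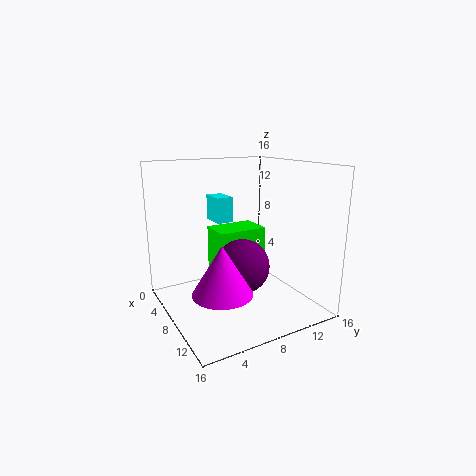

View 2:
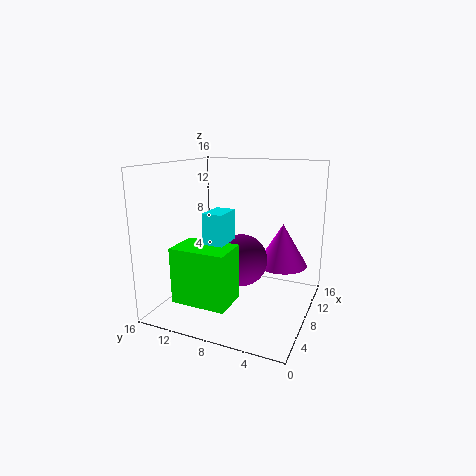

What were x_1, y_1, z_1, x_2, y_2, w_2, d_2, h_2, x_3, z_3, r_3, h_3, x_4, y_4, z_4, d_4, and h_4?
x_1 = 9
y_1 = 8
z_1 = 5
x_2 = 2
y_2 = 7
w_2 = 3
d_2 = 2
h_2 = 3
x_3 = 12
z_3 = 4
r_3 = 3
h_3 = 5
x_4 = 2
y_4 = 7
z_4 = 2
d_4 = 6
h_4 = 6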